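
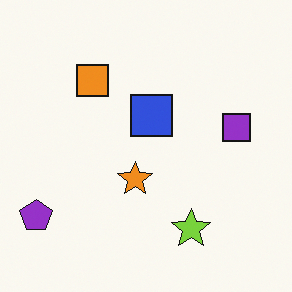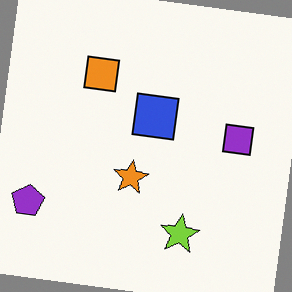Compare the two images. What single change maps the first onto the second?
This is the original image rotated clockwise by a small amount.

Every shape is tilted by the same angle and the image corners show triangular fill wedges — a whole-image rotation by a non-right angle.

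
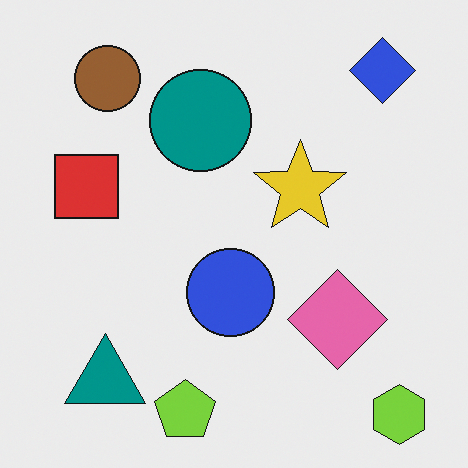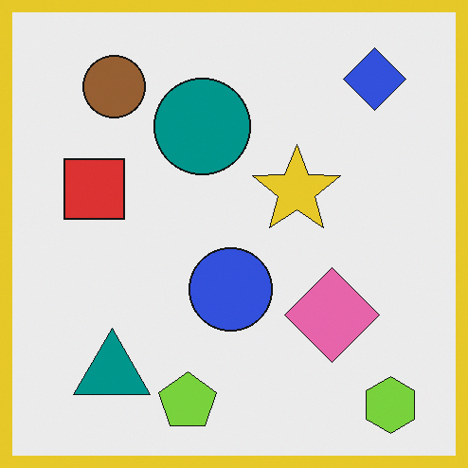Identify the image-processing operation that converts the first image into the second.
The image was framed with a yellow border.

A solid yellow frame runs around the edge of the second image, with the content slightly shrunk inside it.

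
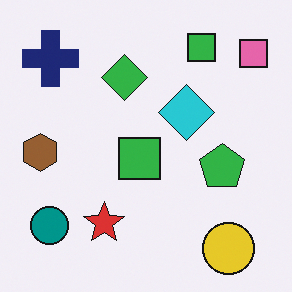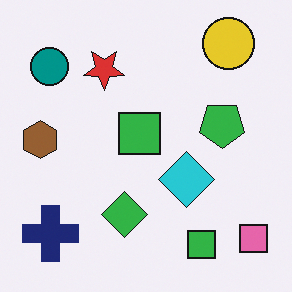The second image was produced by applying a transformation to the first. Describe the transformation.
This is the original image flipped vertically (top ↔ bottom).

The yellow circle is in the bottom-right of the first image and the top-right of the second — shapes on opposite sides of the horizontal midline have swapped in a mirror flip.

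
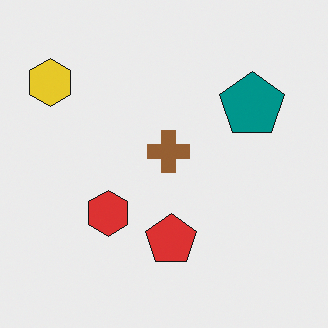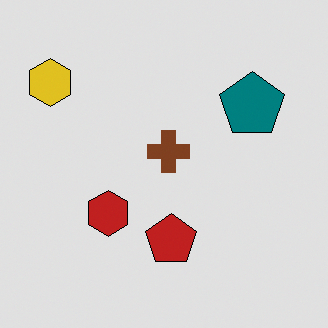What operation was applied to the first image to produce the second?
Posterized to a reduced palette.

Each flat color has snapped to a coarser quantized level — most visibly, the near-white background has dropped to a flat grey.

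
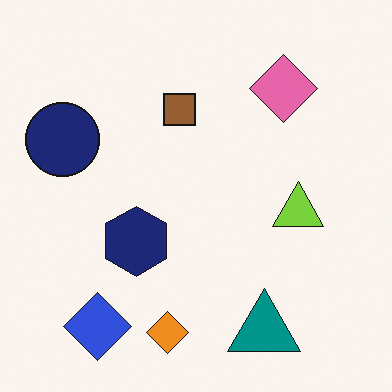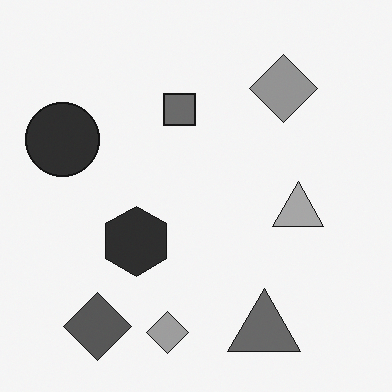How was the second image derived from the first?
This is the original image converted to grayscale.

All color is removed — every shape is now a shade of grey.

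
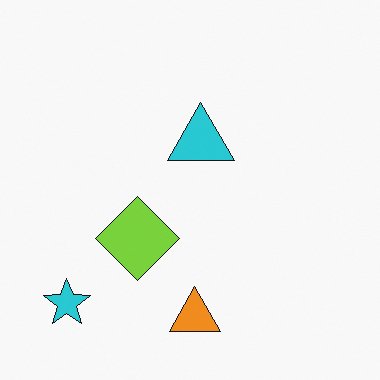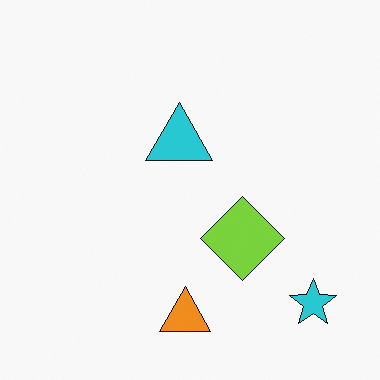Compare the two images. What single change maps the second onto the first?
The first image is the second flipped horizontally (left ↔ right).

The cyan star is in the bottom-right of the second image and the bottom-left of the first — shapes on opposite sides of the vertical midline have swapped in a mirror flip.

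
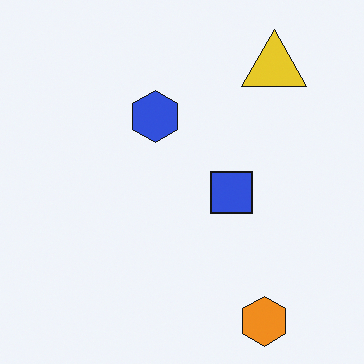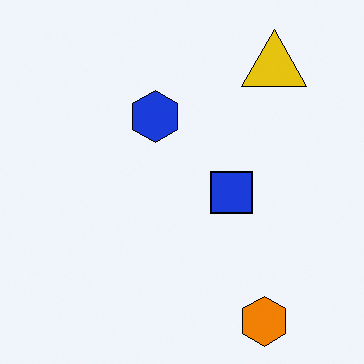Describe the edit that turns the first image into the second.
Given slightly increased contrast.

Tones are pushed away from mid-grey across the whole image — a global contrast change.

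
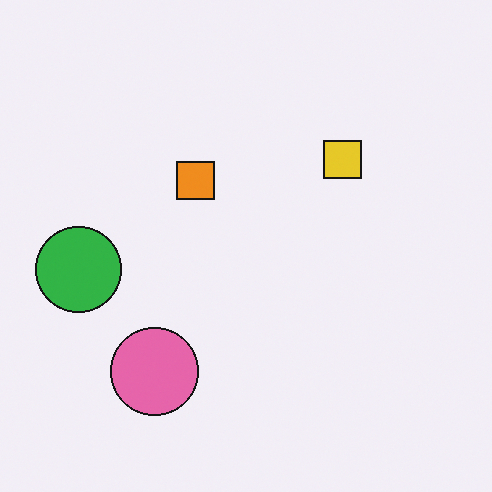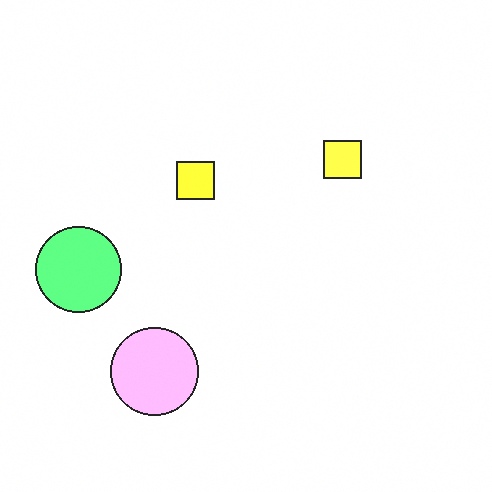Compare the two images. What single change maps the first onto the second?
The image was brightened a lot.

Every pixel — background and shapes alike — is uniformly brightened.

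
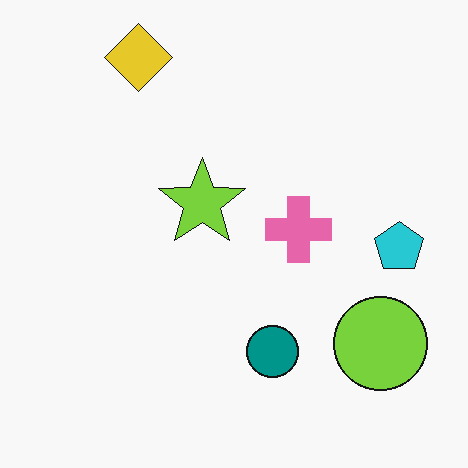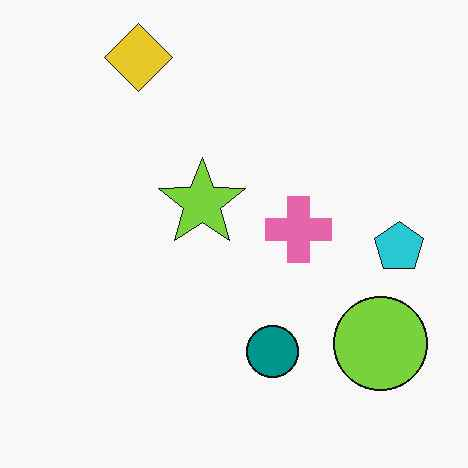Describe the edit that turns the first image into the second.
The transformation is: given moderate JPEG compression.

Blocky 8×8 compression artifacts appear around shape edges and the flat background shows ringing — characteristic JPEG degradation.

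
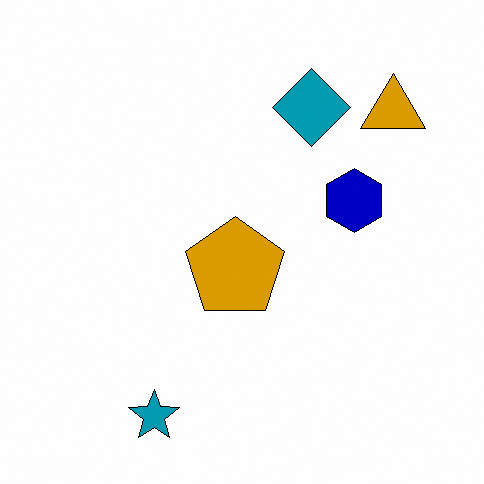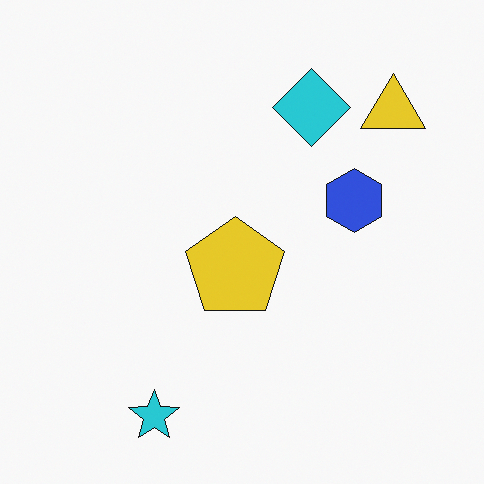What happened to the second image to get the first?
It was given much higher contrast.

Tones are pushed away from mid-grey across the whole image — a global contrast change.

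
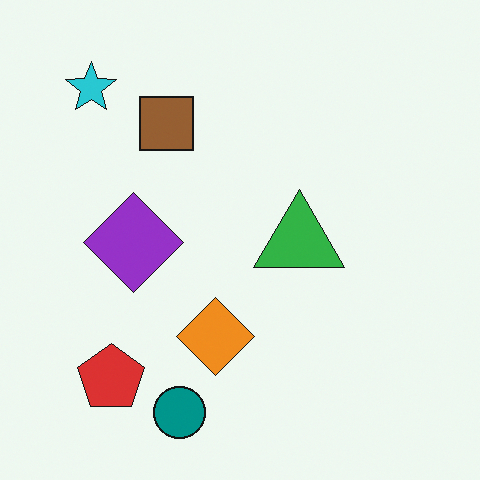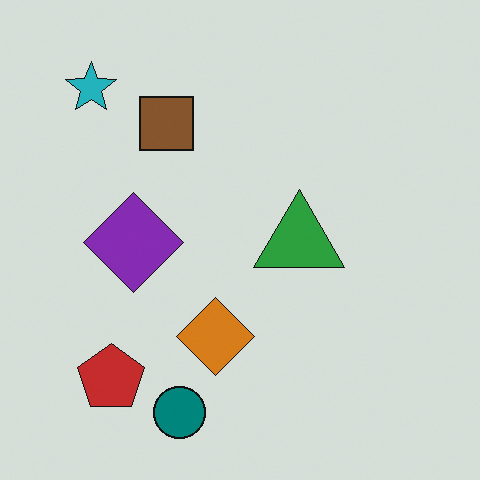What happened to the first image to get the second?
The image was darkened a little.

Every pixel — background and shapes alike — is uniformly darkened.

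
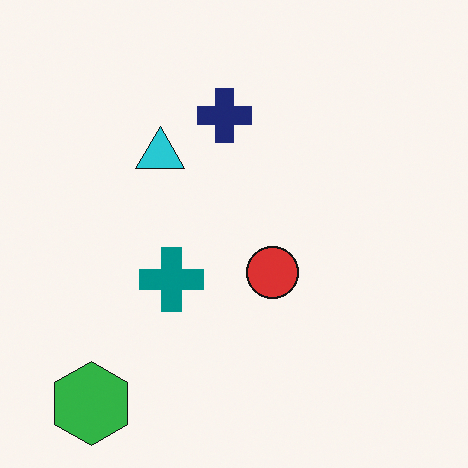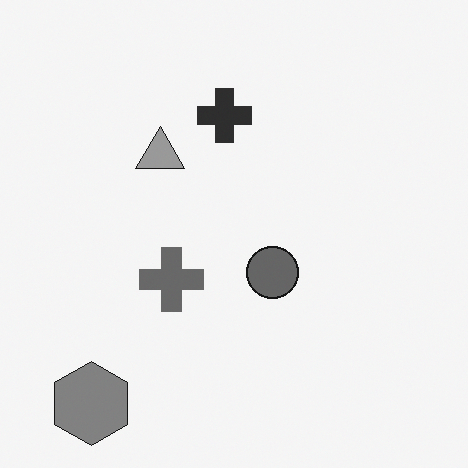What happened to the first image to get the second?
This is the original image converted to grayscale.

All color is removed — every shape is now a shade of grey.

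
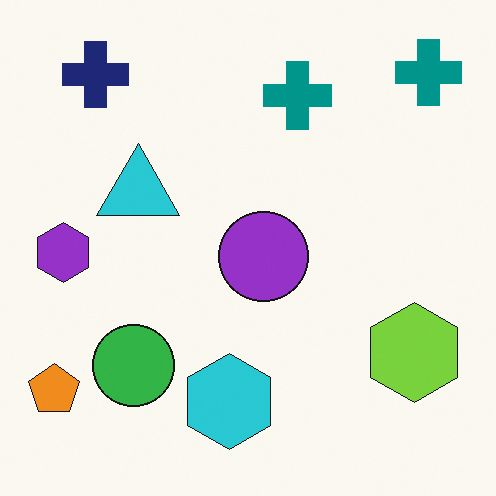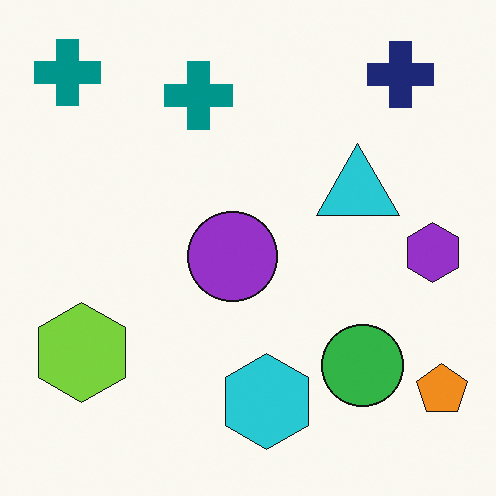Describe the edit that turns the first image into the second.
This is the original image flipped horizontally (left ↔ right).

The orange pentagon is in the bottom-left of the first image and the bottom-right of the second — shapes on opposite sides of the vertical midline have swapped in a mirror flip.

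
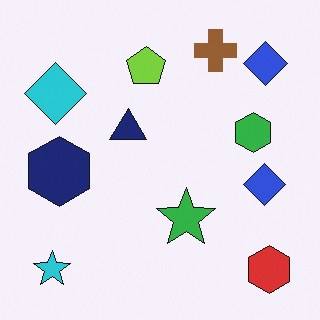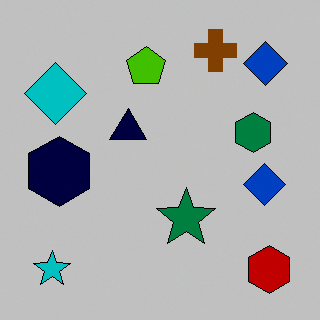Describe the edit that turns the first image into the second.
Heavily posterized to just a handful of flat colors.

Each flat color has snapped to a coarser quantized level — most visibly, the near-white background has dropped to a flat grey.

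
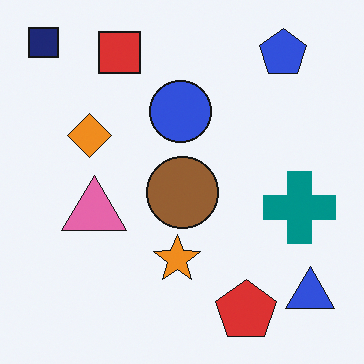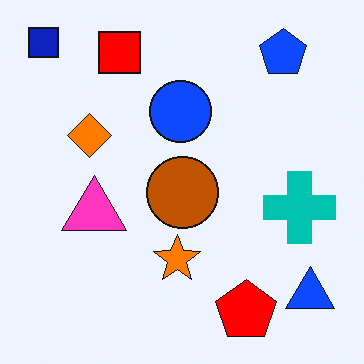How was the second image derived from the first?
Made much more vivid (saturation change).

All colors are more vivid — a global saturation change.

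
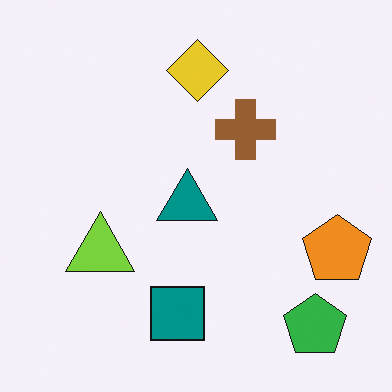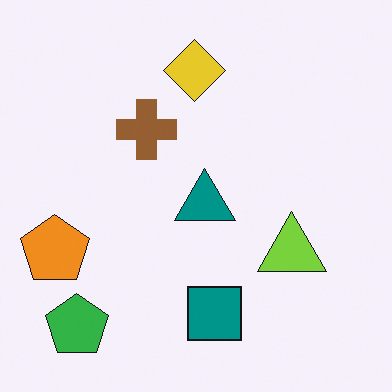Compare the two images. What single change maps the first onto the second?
The second image is the first flipped horizontally (left ↔ right).

The orange pentagon is in the right of the first image and the left of the second — shapes on opposite sides of the vertical midline have swapped in a mirror flip.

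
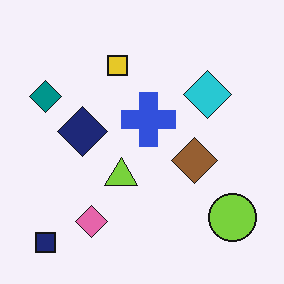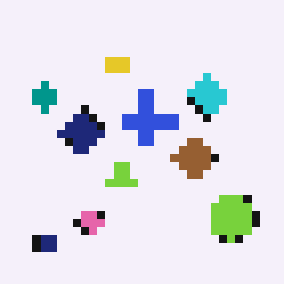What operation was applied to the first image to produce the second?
The second image is the first pixelated into visible square blocks.

Shapes are reduced to large square blocks; fine edges and outlines are lost — a downscale-then-upscale (mosaic) effect.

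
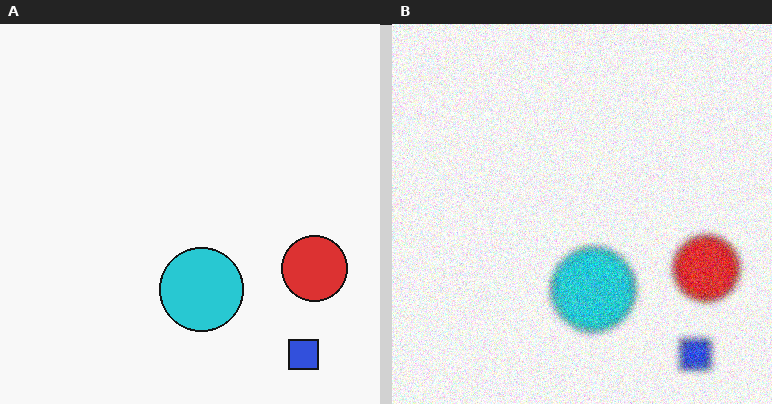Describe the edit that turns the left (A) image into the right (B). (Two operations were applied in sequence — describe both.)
The transformation is: moderately blurred, then degraded with visible gaussian noise.

Shape edges and outlines are uniformly softened across the whole image. Random speckle covers the whole image, including the flat background.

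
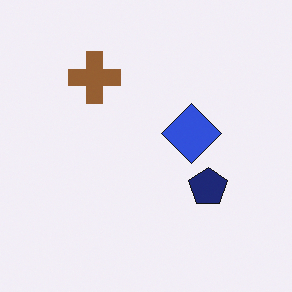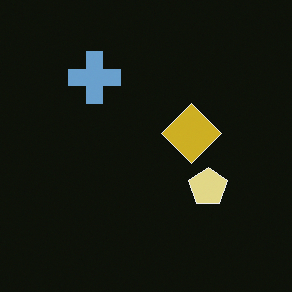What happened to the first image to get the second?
The image was color-inverted (negative).

The light background has become dark and every shape's color is its complement — a photographic negative.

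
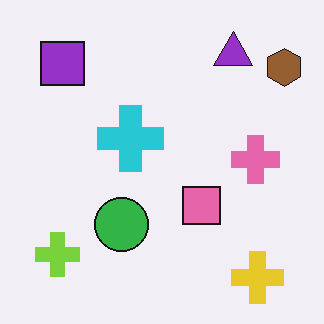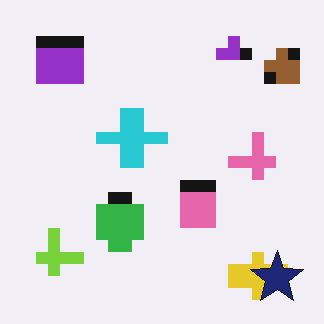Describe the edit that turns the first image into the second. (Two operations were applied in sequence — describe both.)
Coarsely pixelated, then overlaid with an additional navy star.

Shapes are reduced to large square blocks; fine edges and outlines are lost — a downscale-then-upscale (mosaic) effect. A navy star appears in the second image that is absent from the first.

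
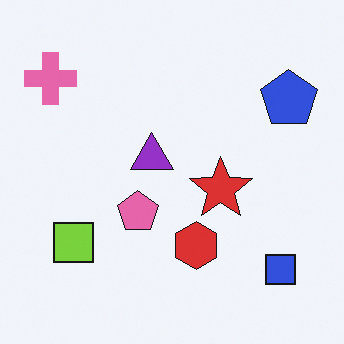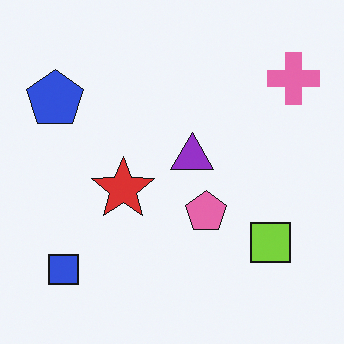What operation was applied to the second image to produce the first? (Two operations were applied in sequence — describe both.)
It was flipped horizontally (left ↔ right), then overlaid with an additional red hexagon.

The pink cross is in the top-right of the second image and the top-left of the first — shapes on opposite sides of the vertical midline have swapped in a mirror flip. A red hexagon appears in the first image that is absent from the second.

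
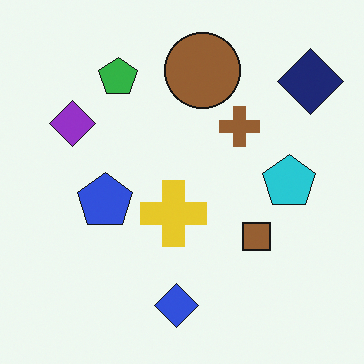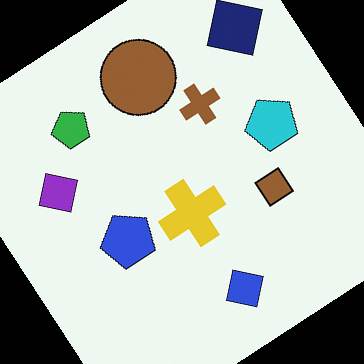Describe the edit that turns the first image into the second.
The image was rotated counter-clockwise by a large amount — several tens of degrees.

Every shape is tilted by the same angle and the image corners show triangular fill wedges — a whole-image rotation by a non-right angle.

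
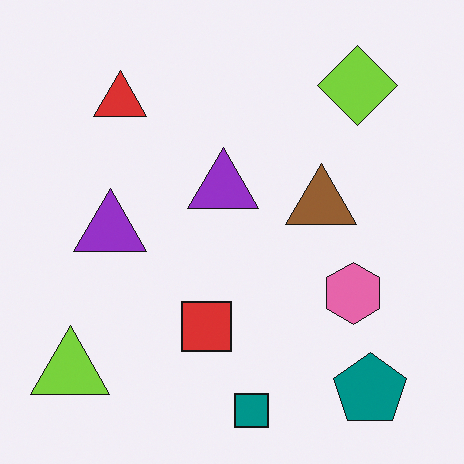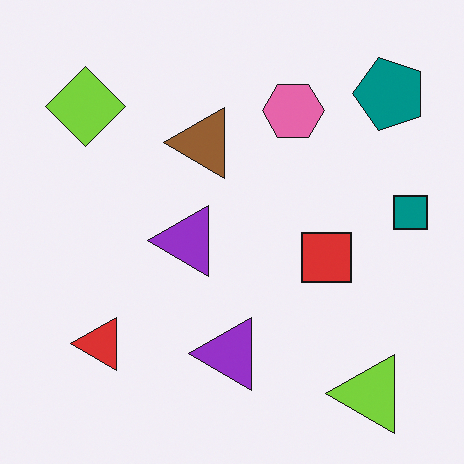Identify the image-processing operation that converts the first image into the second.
Rotated 90° counter-clockwise.

The lime triangle sits in the bottom-left of the first image and the bottom-right of the second — consistent with a whole-image 90° counter-clockwise rotation.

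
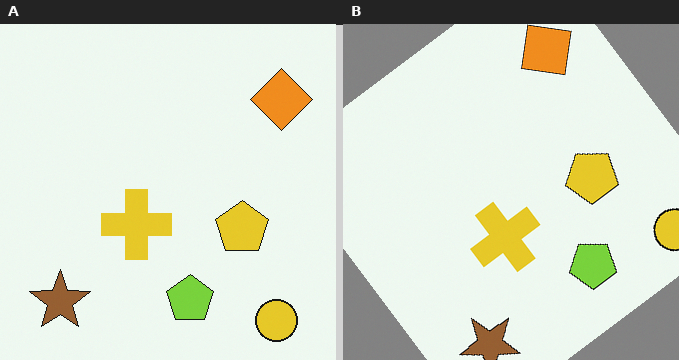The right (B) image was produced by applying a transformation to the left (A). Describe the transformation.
It was rotated counter-clockwise by a large amount — several tens of degrees.

Every shape is tilted by the same angle and the image corners show triangular fill wedges — a whole-image rotation by a non-right angle.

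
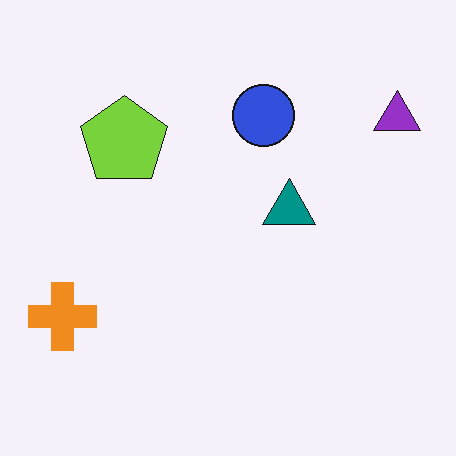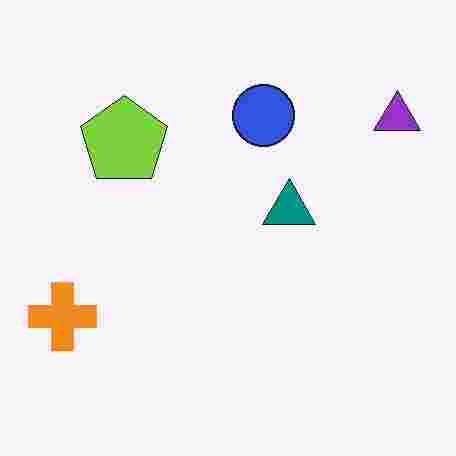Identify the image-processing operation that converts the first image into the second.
Heavily JPEG-compressed with obvious blocking artifacts.

Blocky 8×8 compression artifacts appear around shape edges and the flat background shows ringing — characteristic JPEG degradation.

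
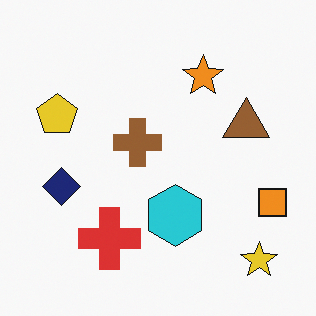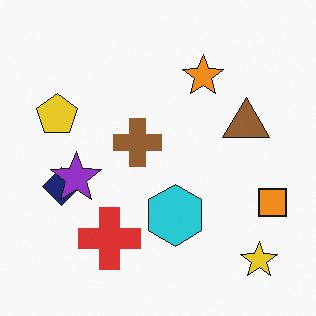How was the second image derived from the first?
The second image is the first overlaid with an additional purple star.

A purple star appears in the second image that is absent from the first.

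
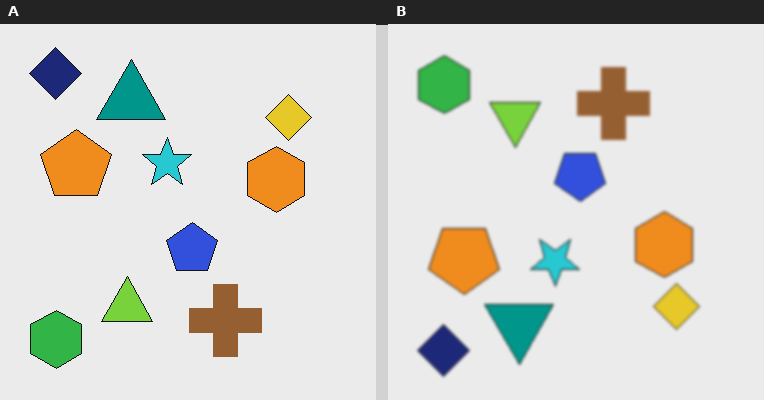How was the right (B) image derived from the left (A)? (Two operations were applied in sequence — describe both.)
The right (B) image is the left (A) flipped vertically (top ↔ bottom), then lightly blurred.

The navy diamond is in the top-left of the left (A) image and the bottom-left of the right (B) — shapes on opposite sides of the horizontal midline have swapped in a mirror flip. Shape edges and outlines are uniformly softened across the whole image.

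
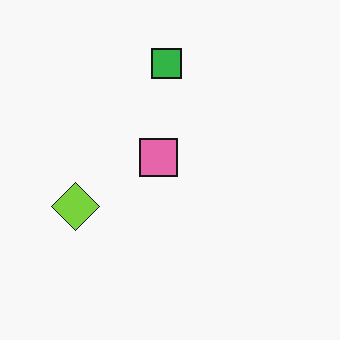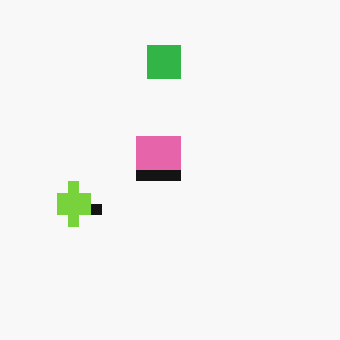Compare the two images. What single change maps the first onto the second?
This is the original image coarsely pixelated.

Shapes are reduced to large square blocks; fine edges and outlines are lost — a downscale-then-upscale (mosaic) effect.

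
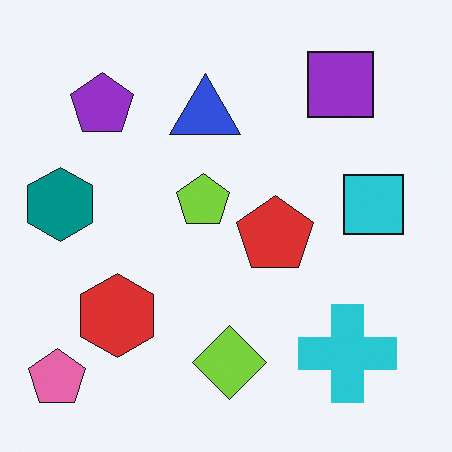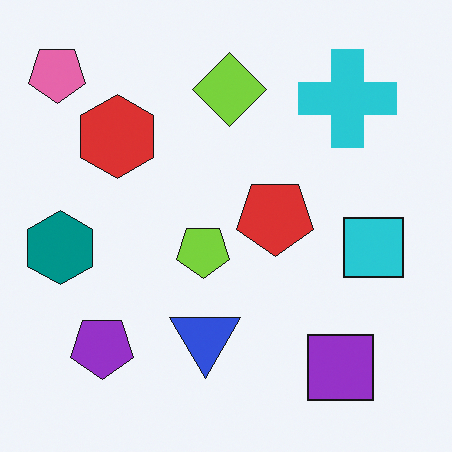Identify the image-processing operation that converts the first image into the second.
The second image is the first flipped vertically (top ↔ bottom).

The pink pentagon is in the bottom-left of the first image and the top-left of the second — shapes on opposite sides of the horizontal midline have swapped in a mirror flip.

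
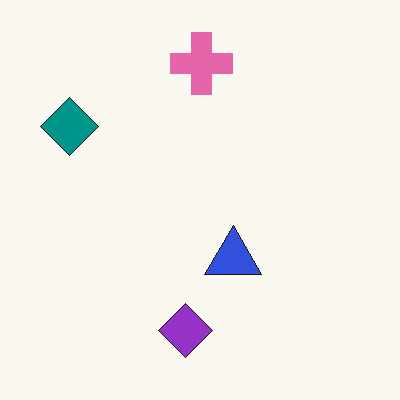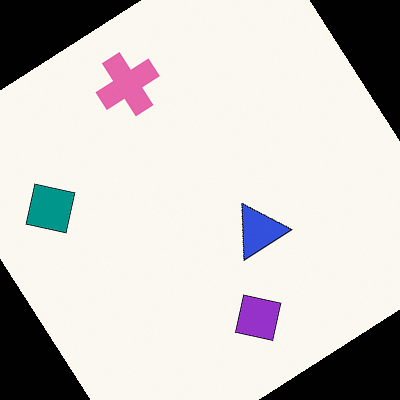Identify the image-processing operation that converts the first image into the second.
The second image is the first rotated counter-clockwise by a large amount — several tens of degrees.

Every shape is tilted by the same angle and the image corners show triangular fill wedges — a whole-image rotation by a non-right angle.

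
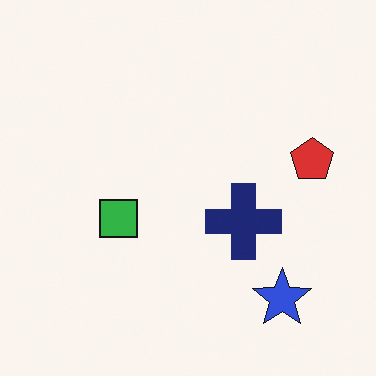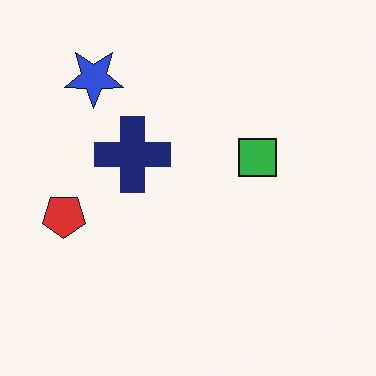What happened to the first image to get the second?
The image was rotated 180°.

The blue star sits in the bottom-right of the first image and the top-left of the second — consistent with a whole-image 180° rotation.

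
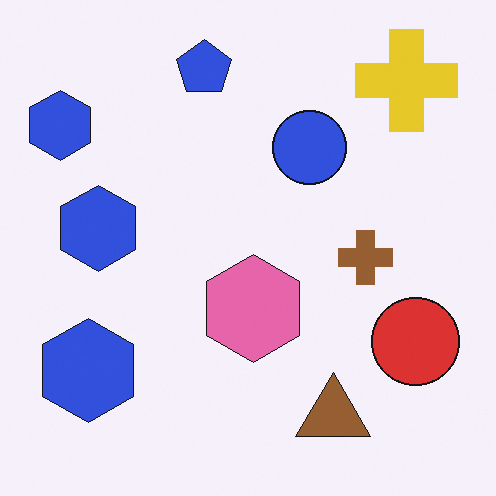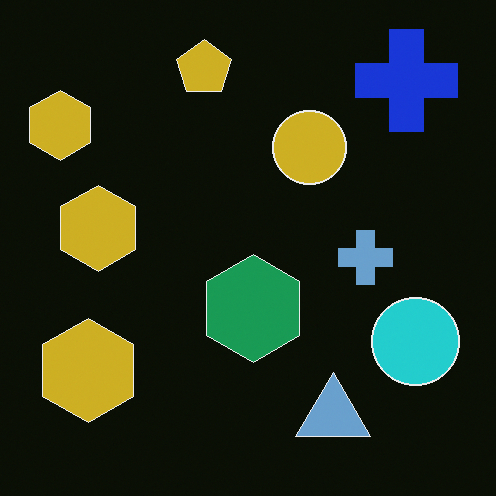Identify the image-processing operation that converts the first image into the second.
Color-inverted (negative).

The light background has become dark and every shape's color is its complement — a photographic negative.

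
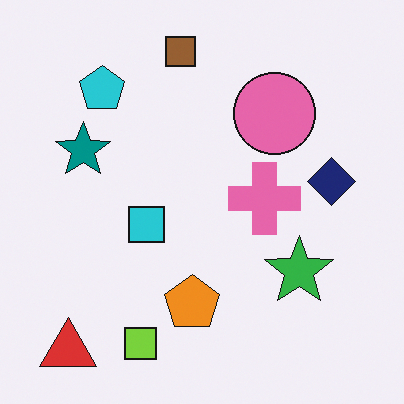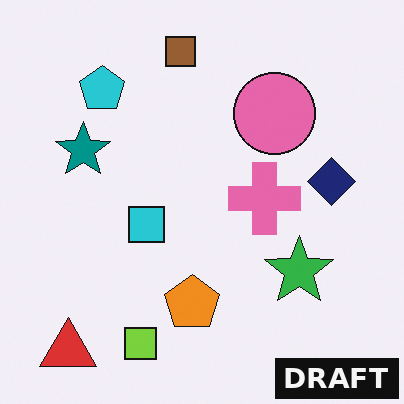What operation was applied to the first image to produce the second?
Watermarked with the text "DRAFT" in the lower-right corner.

A dark label reading "DRAFT" appears in the lower-right corner.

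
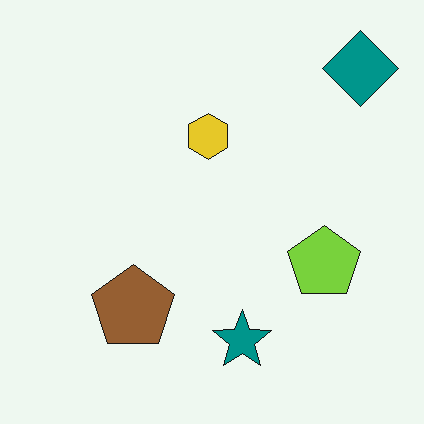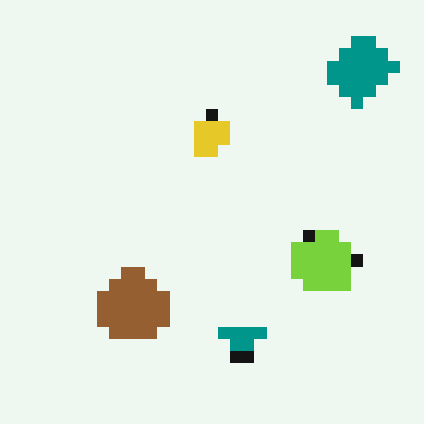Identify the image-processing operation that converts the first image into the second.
It was coarsely pixelated.

Shapes are reduced to large square blocks; fine edges and outlines are lost — a downscale-then-upscale (mosaic) effect.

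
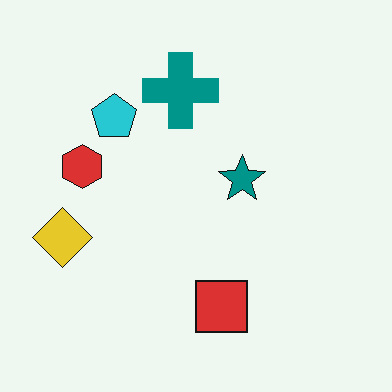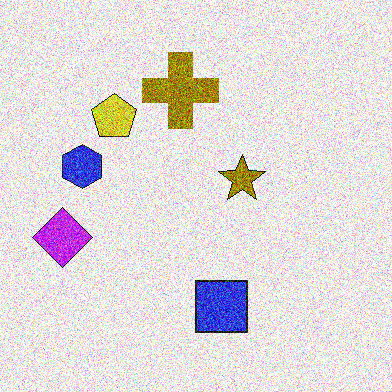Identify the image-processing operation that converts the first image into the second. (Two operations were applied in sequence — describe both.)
The transformation is: degraded with a thick layer of grain, then hue-shifted through roughly half the color wheel.

Random speckle covers the whole image, including the flat background. Every shape's color has rotated by the same amount around the hue wheel — a uniform hue shift.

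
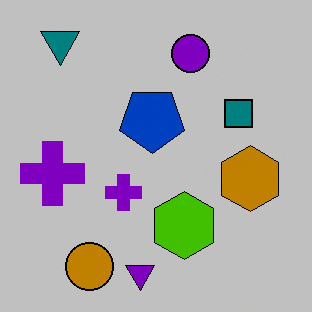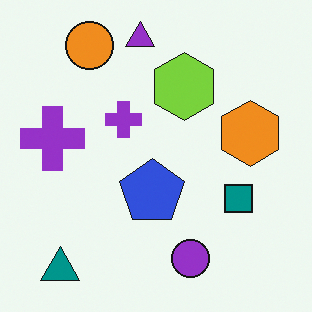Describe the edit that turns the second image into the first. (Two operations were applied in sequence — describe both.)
The transformation is: flipped vertically (top ↔ bottom), then heavily posterized to just a handful of flat colors.

The purple triangle is in the top of the second image and the bottom of the first — shapes on opposite sides of the horizontal midline have swapped in a mirror flip. Each flat color has snapped to a coarser quantized level — most visibly, the near-white background has dropped to a flat grey.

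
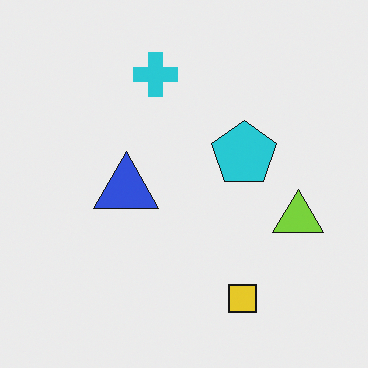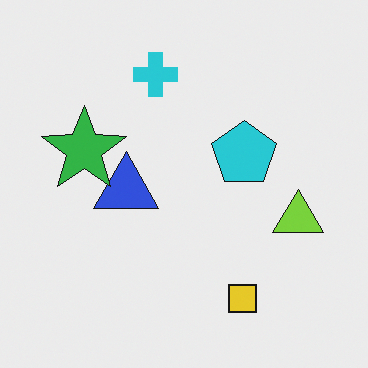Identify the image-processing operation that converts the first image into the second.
The transformation is: overlaid with an additional green star.

A green star appears in the second image that is absent from the first.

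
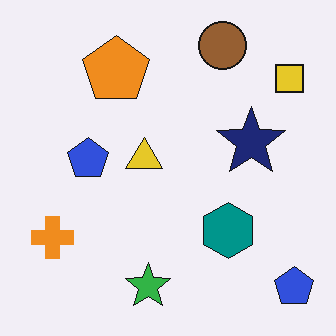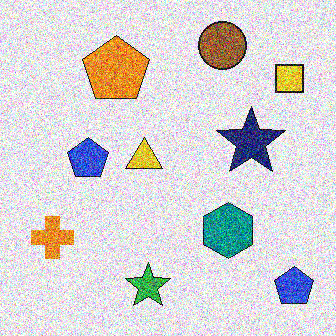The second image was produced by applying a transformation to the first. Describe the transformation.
The transformation is: degraded with a thick layer of grain.

Random speckle covers the whole image, including the flat background.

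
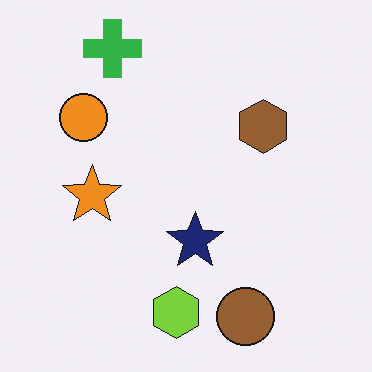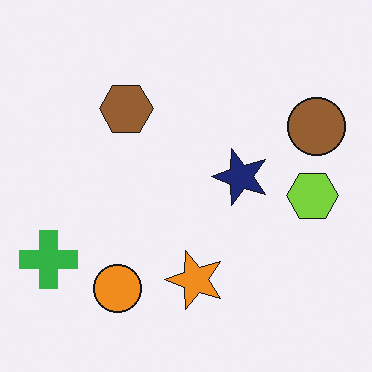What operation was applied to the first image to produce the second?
The second image is the first rotated 90° counter-clockwise.

The green cross sits in the top-left of the first image and the bottom-left of the second — consistent with a whole-image 90° counter-clockwise rotation.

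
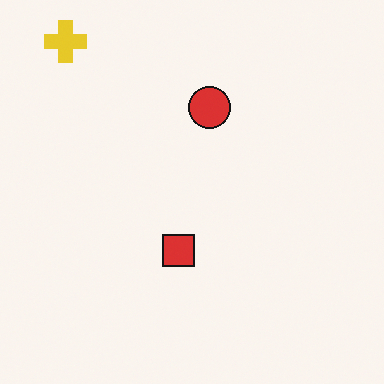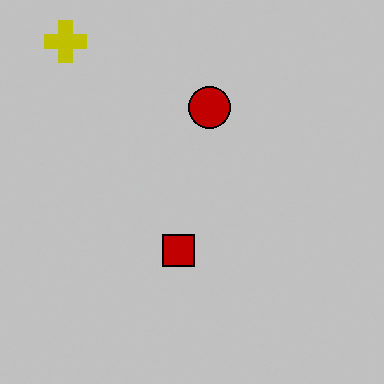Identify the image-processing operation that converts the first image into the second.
The transformation is: aggressively posterized.

Each flat color has snapped to a coarser quantized level — most visibly, the near-white background has dropped to a flat grey.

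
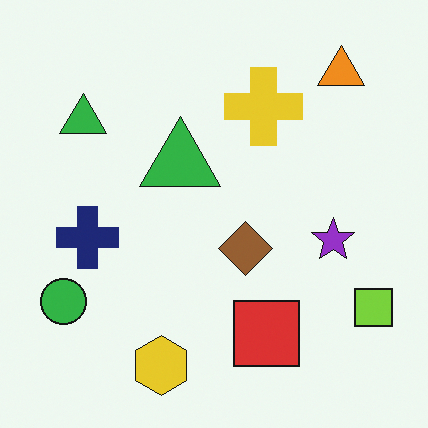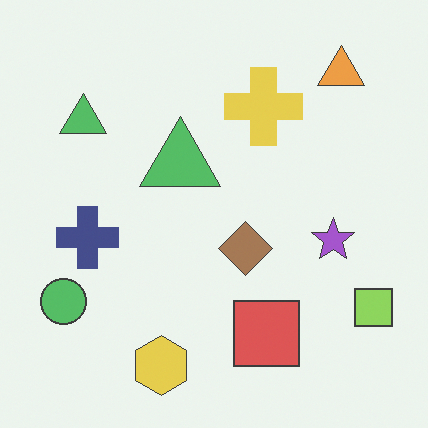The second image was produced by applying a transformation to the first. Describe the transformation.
It was given slightly reduced contrast.

Tones are pushed toward mid-grey across the whole image — a global contrast change.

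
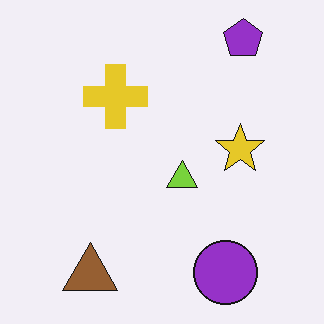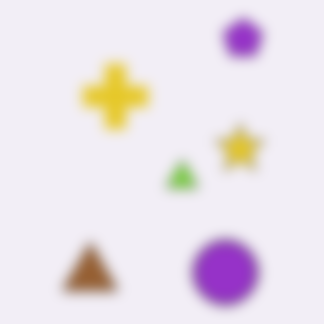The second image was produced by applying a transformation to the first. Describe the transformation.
The transformation is: strongly gaussian-blurred.

Shape edges and outlines are uniformly softened across the whole image.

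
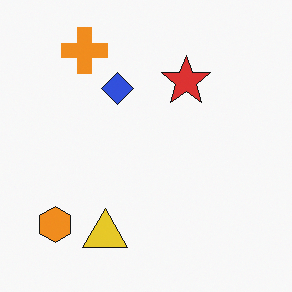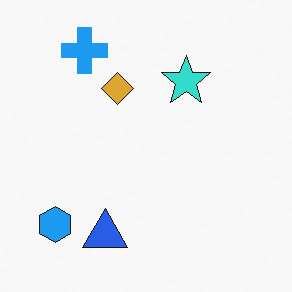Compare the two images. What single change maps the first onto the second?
Hue-shifted by a large amount.

Every shape's color has rotated by the same amount around the hue wheel — a uniform hue shift.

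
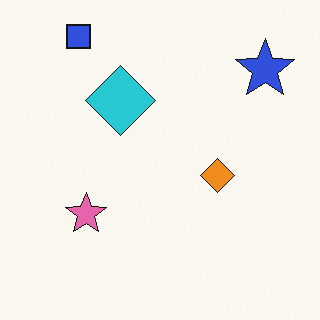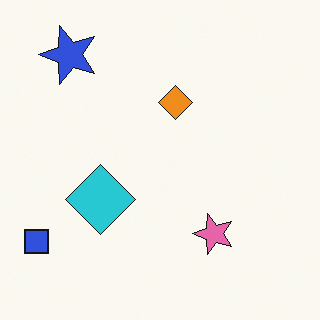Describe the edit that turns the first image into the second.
The image was rotated 90° counter-clockwise.

The blue square sits in the top-left of the first image and the bottom-left of the second — consistent with a whole-image 90° counter-clockwise rotation.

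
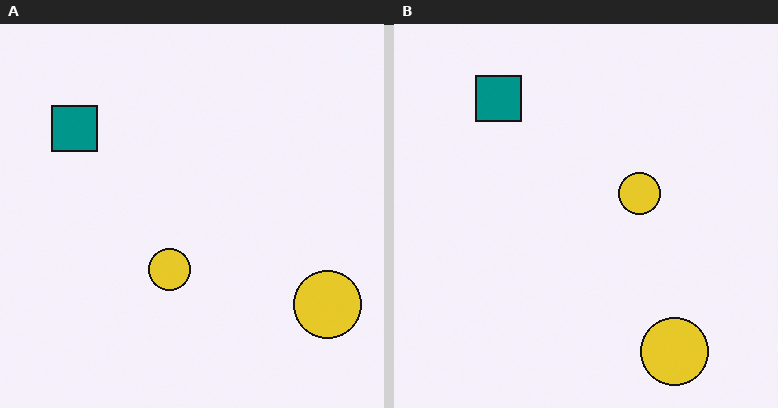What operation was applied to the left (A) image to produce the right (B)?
The image was transposed (reflected across the top-left ↔ bottom-right diagonal).

Shapes have swapped their row and column positions — what was in the top-right is now in the bottom-left — a diagonal reflection.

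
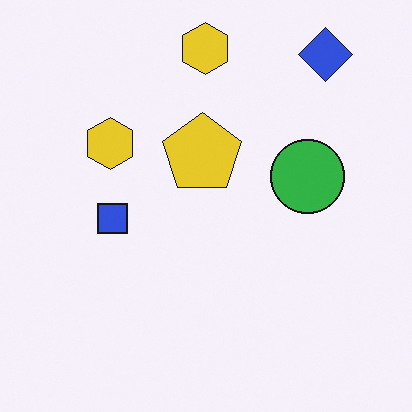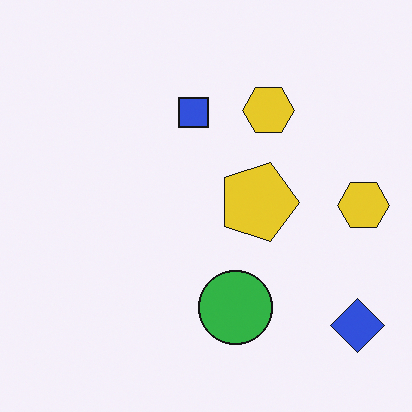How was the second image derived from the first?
The second image is the first rotated 90° clockwise.

The blue diamond sits in the top-right of the first image and the bottom-right of the second — consistent with a whole-image 90° clockwise rotation.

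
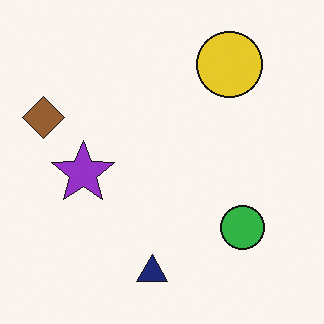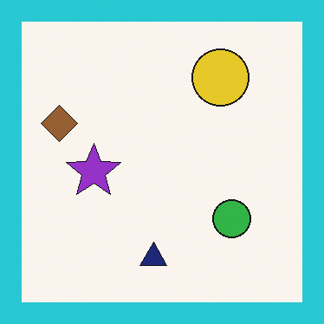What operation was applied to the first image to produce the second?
It was framed with a cyan border.

A solid cyan frame runs around the edge of the second image, with the content slightly shrunk inside it.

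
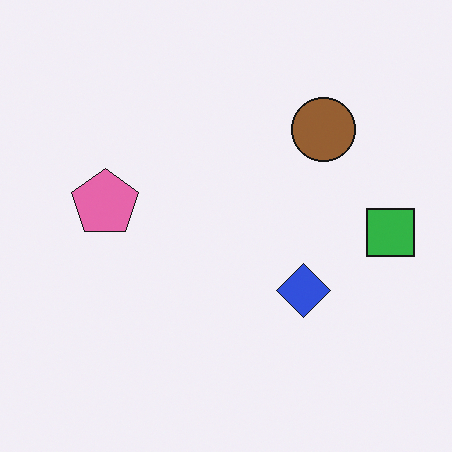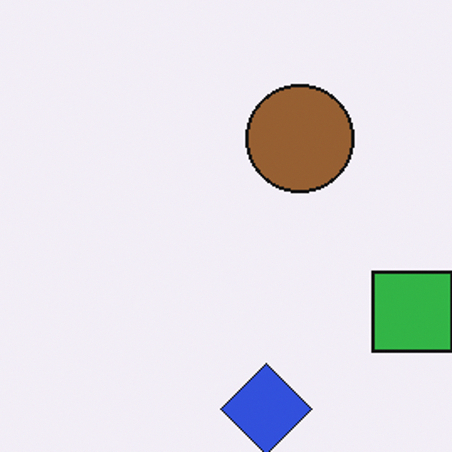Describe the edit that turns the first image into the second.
The transformation is: cropped tightly and scaled back up.

The visible shapes are larger and the field of view is narrower; shapes near the original edges may be partly or wholly outside the frame — a crop-and-rescale.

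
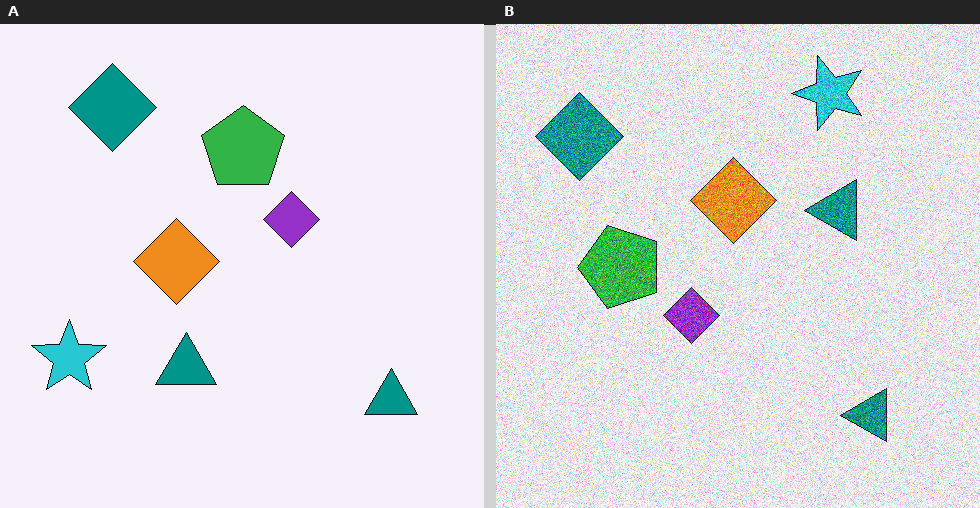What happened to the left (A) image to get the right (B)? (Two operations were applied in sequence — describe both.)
The right (B) image is the left (A) transposed (reflected across the top-left ↔ bottom-right diagonal), then degraded with a thick layer of grain.

Shapes have swapped their row and column positions — what was in the top-right is now in the bottom-left — a diagonal reflection. Random speckle covers the whole image, including the flat background.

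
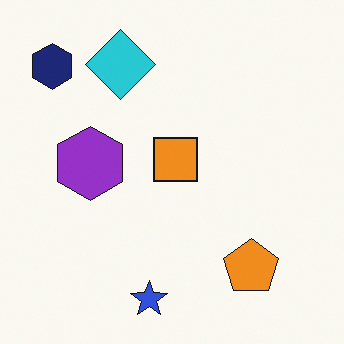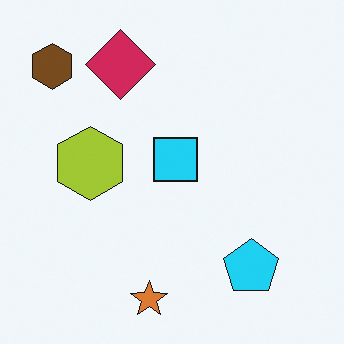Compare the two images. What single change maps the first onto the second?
The second image is the first hue-shifted through roughly half the color wheel.

Every shape's color has rotated by the same amount around the hue wheel — a uniform hue shift.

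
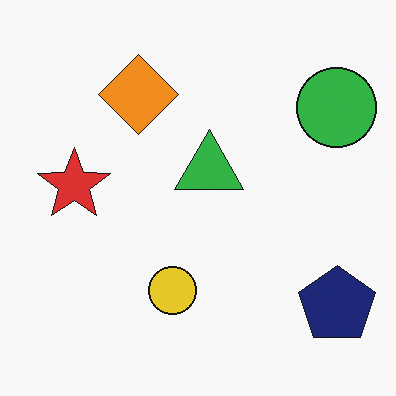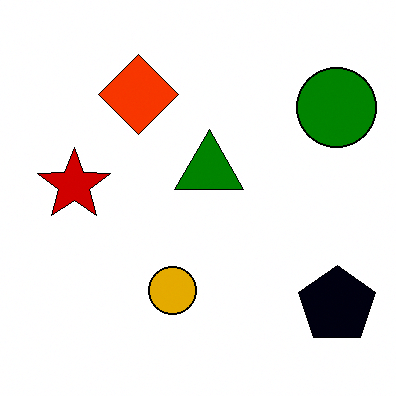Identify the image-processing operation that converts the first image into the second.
It was given much higher contrast.

Tones are pushed away from mid-grey across the whole image — a global contrast change.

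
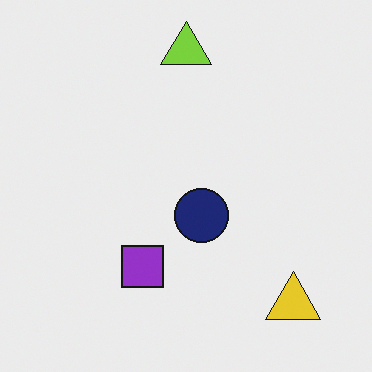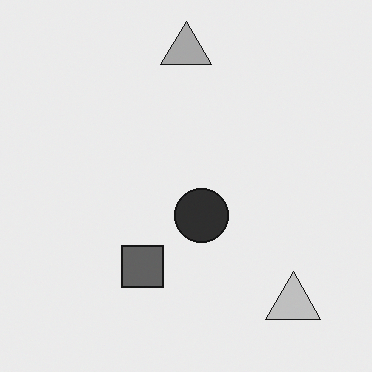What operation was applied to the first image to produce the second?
This is the original image converted to grayscale.

All color is removed — every shape is now a shade of grey.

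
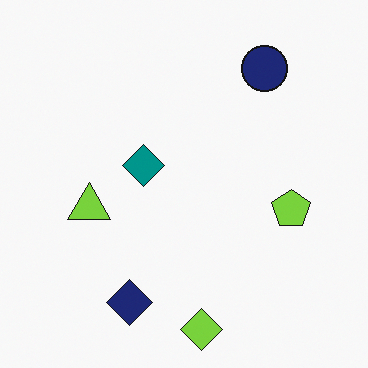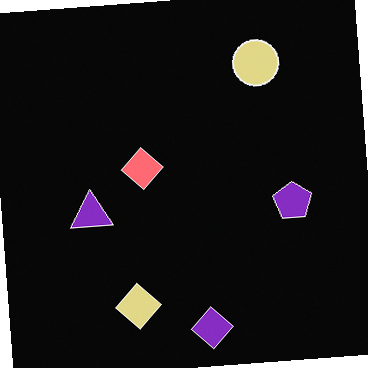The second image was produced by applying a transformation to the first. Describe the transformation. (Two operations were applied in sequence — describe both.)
Rotated counter-clockwise by a small amount, then color-inverted (negative).

Every shape is tilted by the same angle and the image corners show triangular fill wedges — a whole-image rotation by a non-right angle. The light background has become dark and every shape's color is its complement — a photographic negative.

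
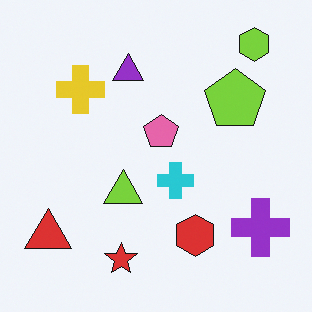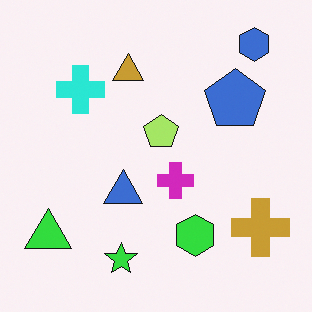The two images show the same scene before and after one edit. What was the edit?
The image was hue-shifted by a moderate amount.

Every shape's color has rotated by the same amount around the hue wheel — a uniform hue shift.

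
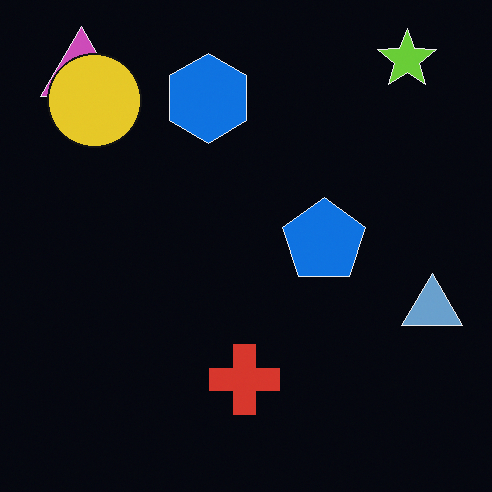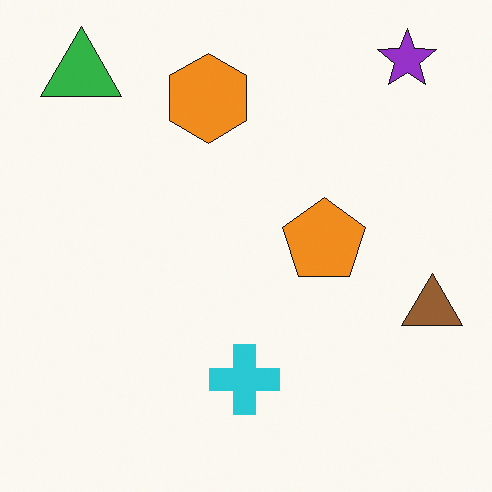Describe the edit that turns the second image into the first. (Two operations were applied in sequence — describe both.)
Color-inverted (negative), then overlaid with an additional yellow circle.

The light background has become dark and every shape's color is its complement — a photographic negative. A yellow circle appears in the first image that is absent from the second.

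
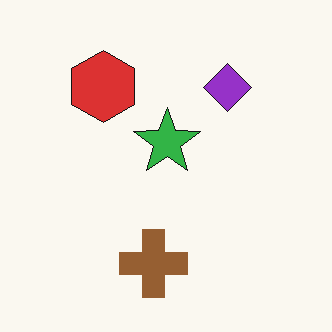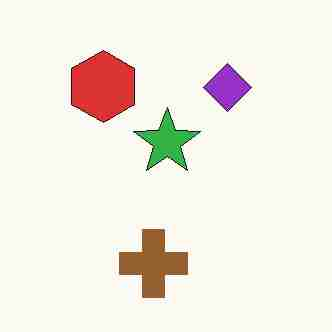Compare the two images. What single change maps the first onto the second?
The transformation is: degraded with heavy JPEG compression.

Blocky 8×8 compression artifacts appear around shape edges and the flat background shows ringing — characteristic JPEG degradation.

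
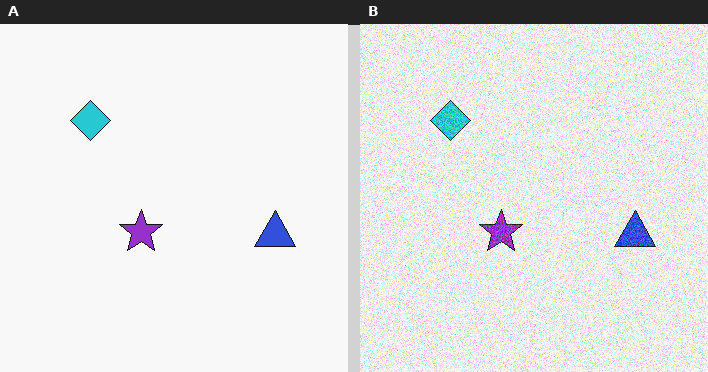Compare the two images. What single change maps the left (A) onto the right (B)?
The transformation is: degraded with a thick layer of grain.

Random speckle covers the whole image, including the flat background.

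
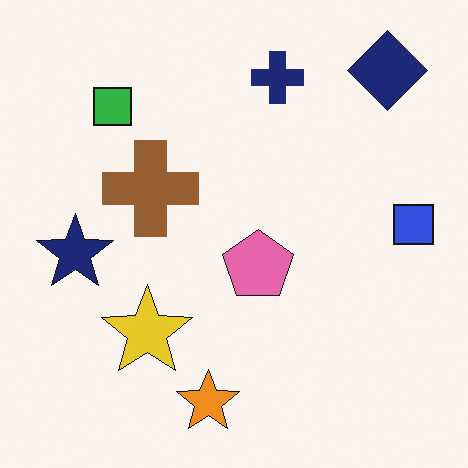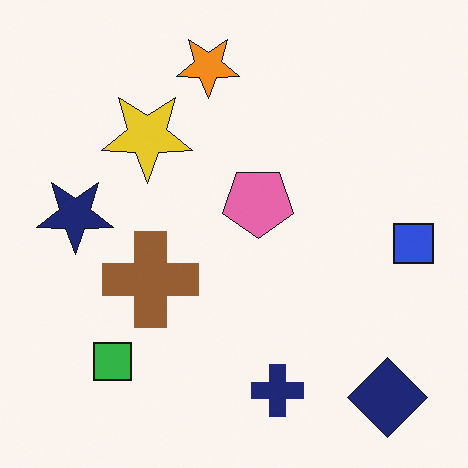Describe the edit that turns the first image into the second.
The transformation is: flipped vertically (top ↔ bottom).

The orange star is in the bottom of the first image and the top of the second — shapes on opposite sides of the horizontal midline have swapped in a mirror flip.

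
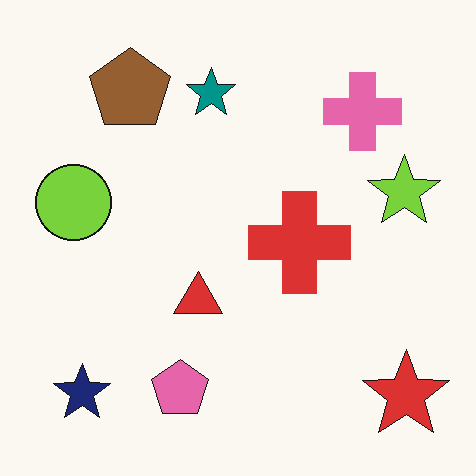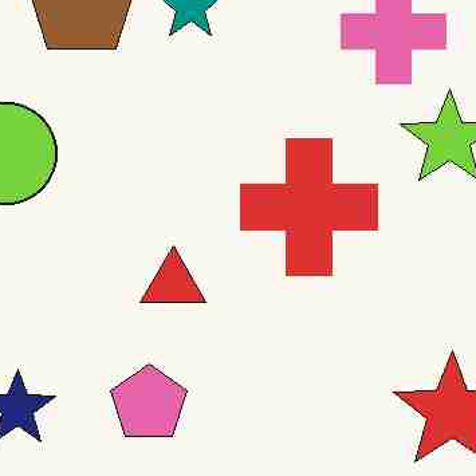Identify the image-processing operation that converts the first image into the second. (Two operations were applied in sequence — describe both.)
Degraded with heavy JPEG compression, then cropped to a modestly smaller region and rescaled.

Blocky 8×8 compression artifacts appear around shape edges and the flat background shows ringing — characteristic JPEG degradation. The visible shapes are larger and the field of view is narrower; shapes near the original edges may be partly or wholly outside the frame — a crop-and-rescale.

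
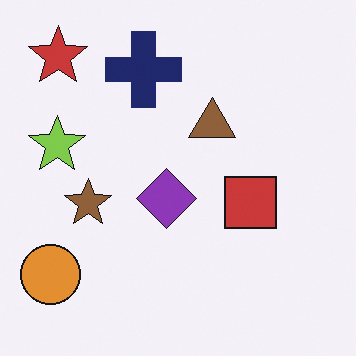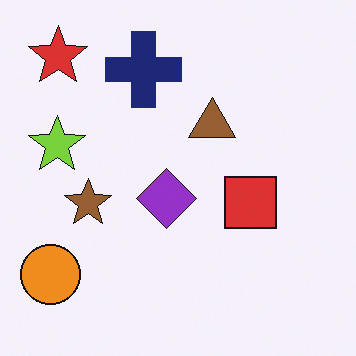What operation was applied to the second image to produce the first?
Slightly desaturated.

All colors are more muted and greyish — a global saturation change.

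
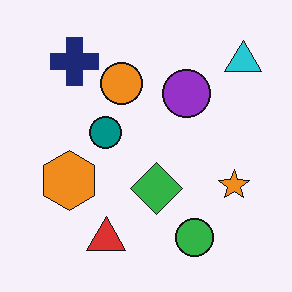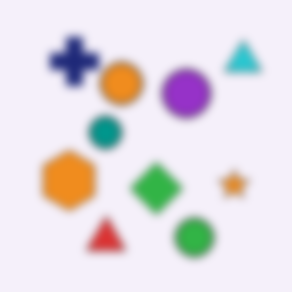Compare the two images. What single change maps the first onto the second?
The transformation is: noticeably gaussian-blurred.

Shape edges and outlines are uniformly softened across the whole image.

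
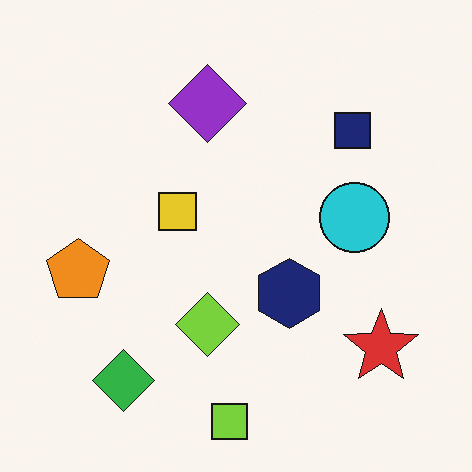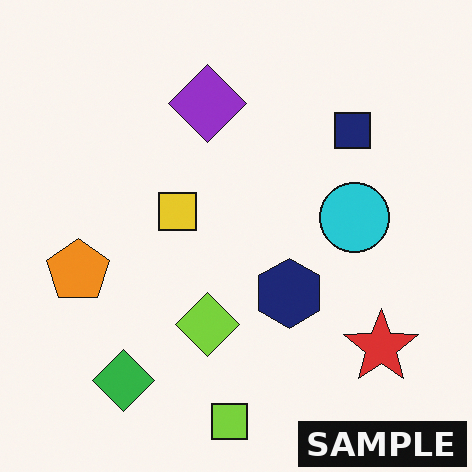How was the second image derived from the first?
The image was watermarked with the text "SAMPLE" in the lower-right corner.

A dark label reading "SAMPLE" appears in the lower-right corner.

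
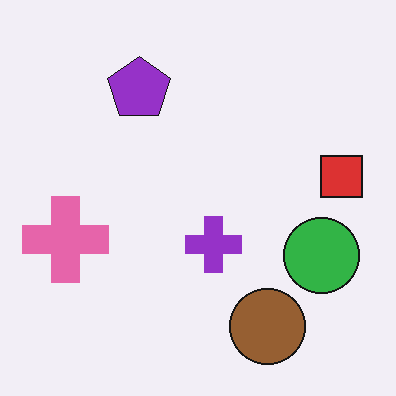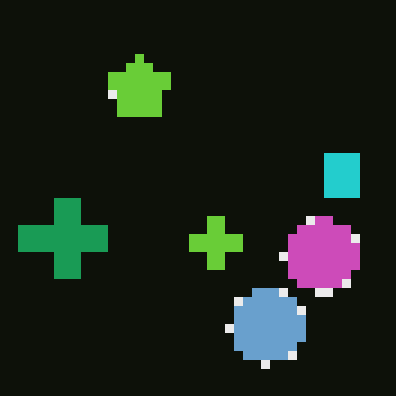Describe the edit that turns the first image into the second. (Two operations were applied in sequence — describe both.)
Color-inverted (negative), then heavily pixelated into large blocks.

The light background has become dark and every shape's color is its complement — a photographic negative. Shapes are reduced to large square blocks; fine edges and outlines are lost — a downscale-then-upscale (mosaic) effect.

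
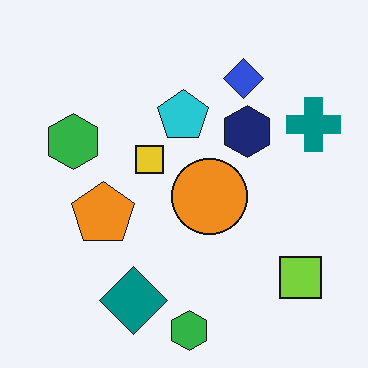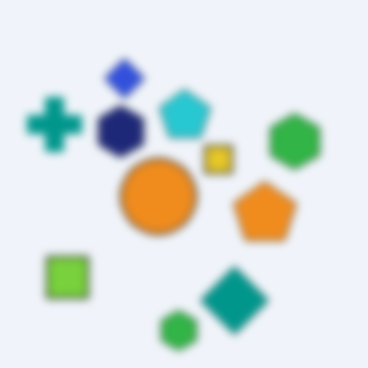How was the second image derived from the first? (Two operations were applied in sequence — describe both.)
The image was moderately blurred, then flipped horizontally (left ↔ right).

Shape edges and outlines are uniformly softened across the whole image. The teal cross is in the right of the first image and the left of the second — shapes on opposite sides of the vertical midline have swapped in a mirror flip.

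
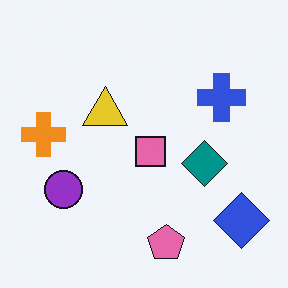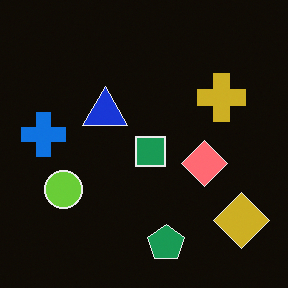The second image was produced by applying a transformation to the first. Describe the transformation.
This is the original image color-inverted (negative).

The light background has become dark and every shape's color is its complement — a photographic negative.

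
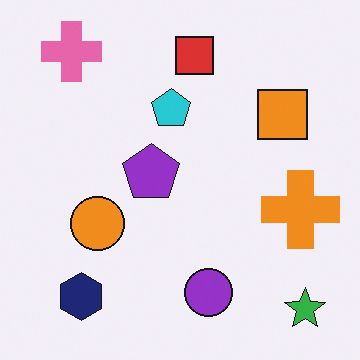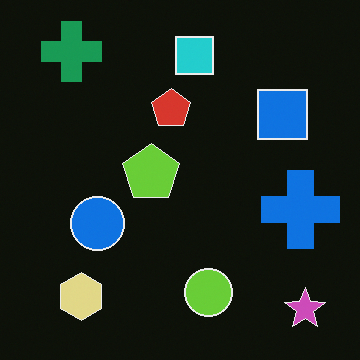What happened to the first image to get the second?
Color-inverted (negative).

The light background has become dark and every shape's color is its complement — a photographic negative.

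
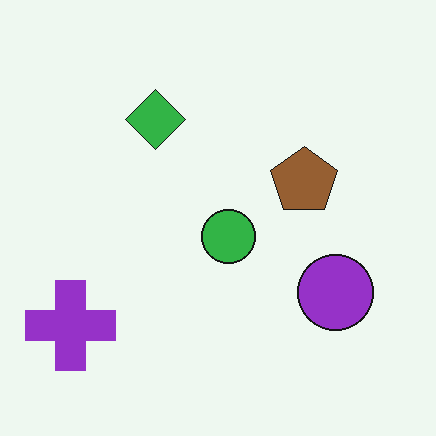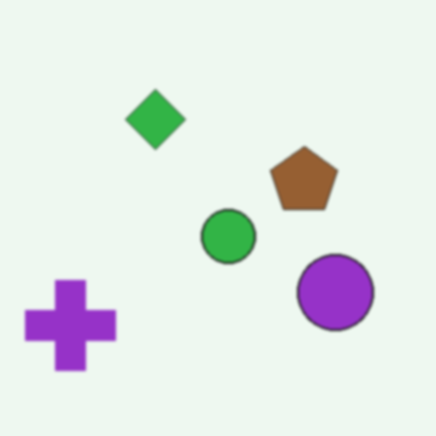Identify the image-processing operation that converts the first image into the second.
It was given a subtle gaussian blur.

Shape edges and outlines are uniformly softened across the whole image.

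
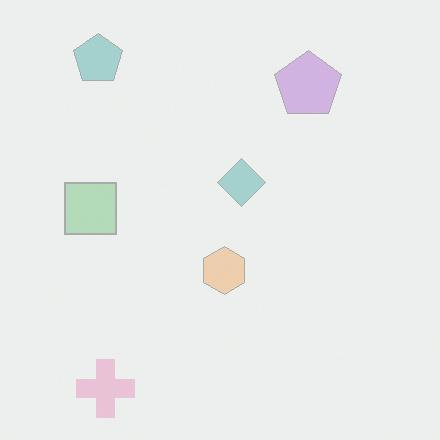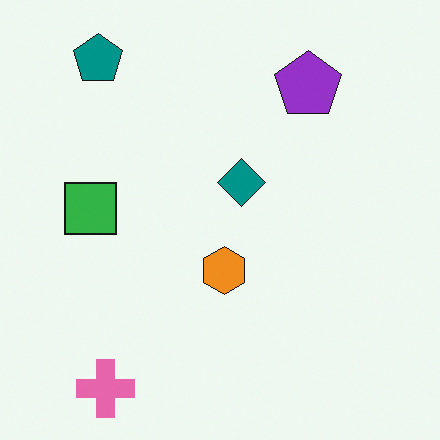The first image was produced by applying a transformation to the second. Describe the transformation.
The transformation is: washed out (contrast reduced).

Tones are pushed toward mid-grey across the whole image — a global contrast change.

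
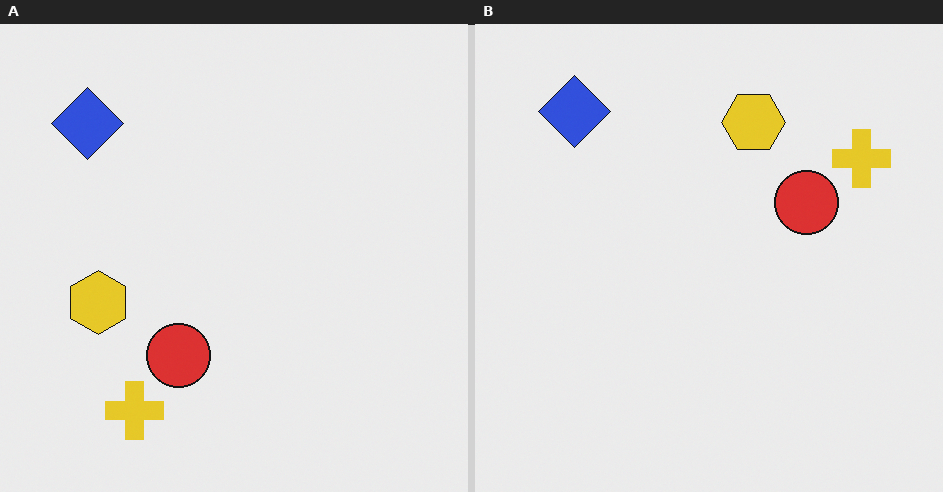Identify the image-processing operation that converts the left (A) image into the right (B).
The right (B) image is the left (A) transposed (reflected across the top-left ↔ bottom-right diagonal).

Shapes have swapped their row and column positions — what was in the top-right is now in the bottom-left — a diagonal reflection.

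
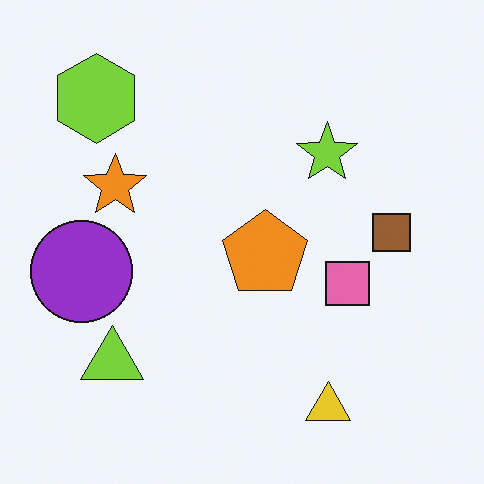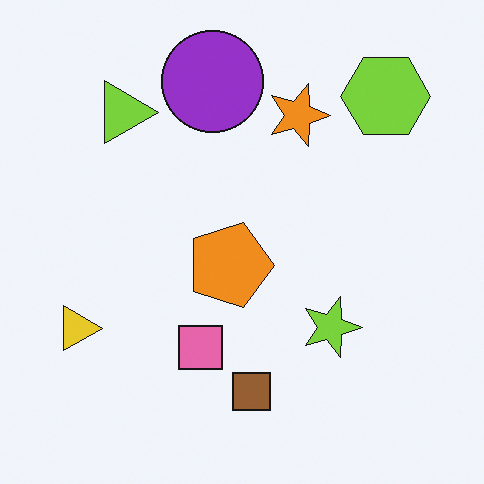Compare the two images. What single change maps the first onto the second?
It was rotated 90° clockwise.

The lime hexagon sits in the top-left of the first image and the top-right of the second — consistent with a whole-image 90° clockwise rotation.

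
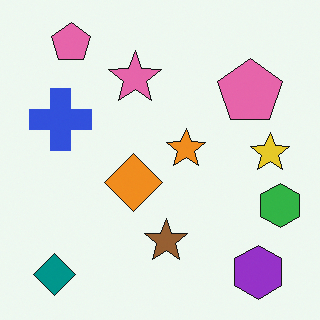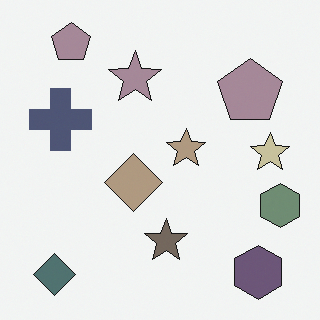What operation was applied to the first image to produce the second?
Heavily desaturated.

All colors are more muted and greyish — a global saturation change.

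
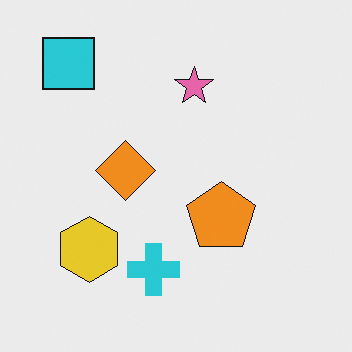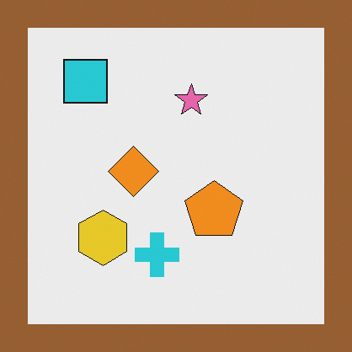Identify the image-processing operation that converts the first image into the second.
The image was framed with a brown border.

A solid brown frame runs around the edge of the second image, with the content slightly shrunk inside it.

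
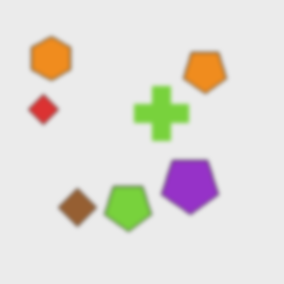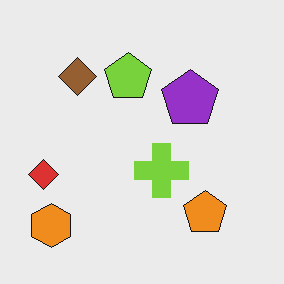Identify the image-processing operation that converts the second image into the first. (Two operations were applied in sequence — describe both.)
It was flipped vertically (top ↔ bottom), then given a subtle gaussian blur.

The orange hexagon is in the bottom-left of the second image and the top-left of the first — shapes on opposite sides of the horizontal midline have swapped in a mirror flip. Shape edges and outlines are uniformly softened across the whole image.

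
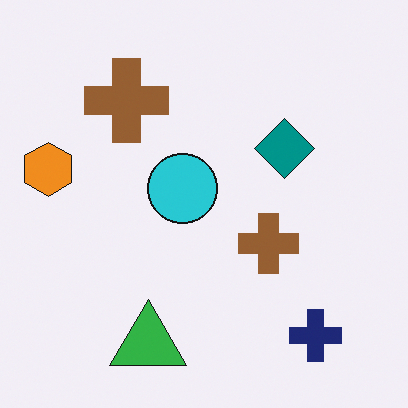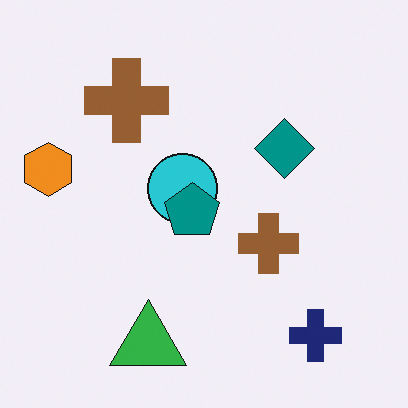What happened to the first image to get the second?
This is the original image overlaid with an additional teal pentagon.

A teal pentagon appears in the second image that is absent from the first.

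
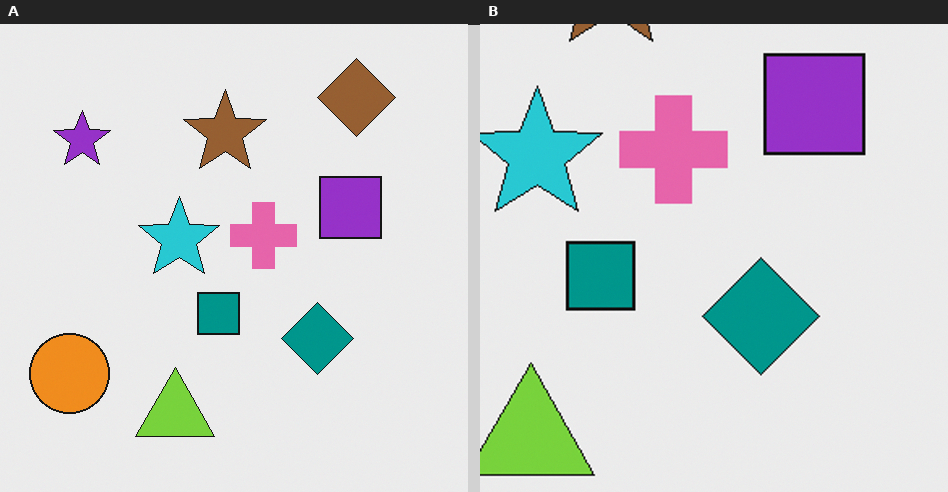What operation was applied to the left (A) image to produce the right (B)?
The transformation is: cropped to a noticeably smaller region and rescaled.

The visible shapes are larger and the field of view is narrower; shapes near the original edges may be partly or wholly outside the frame — a crop-and-rescale.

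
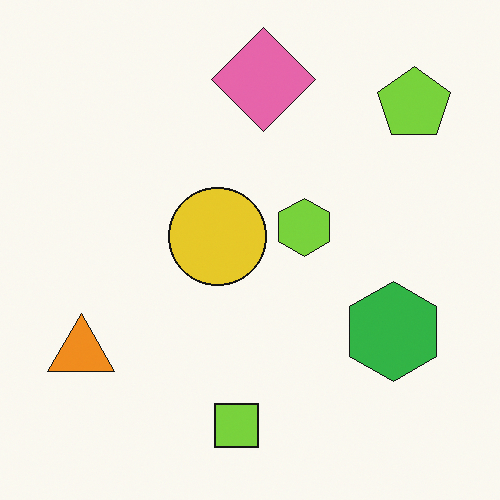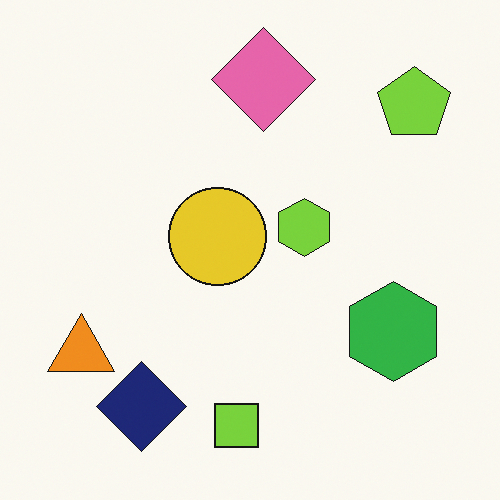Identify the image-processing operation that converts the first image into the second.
The transformation is: overlaid with an additional navy diamond.

A navy diamond appears in the second image that is absent from the first.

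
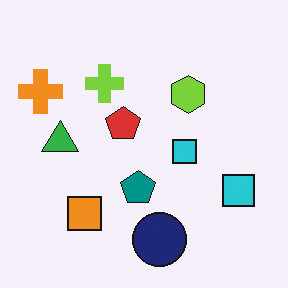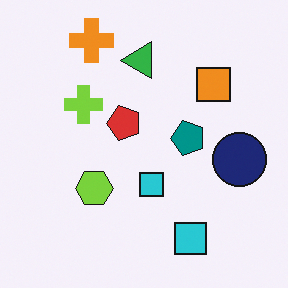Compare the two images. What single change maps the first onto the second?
Transposed (reflected across the top-left ↔ bottom-right diagonal).

Shapes have swapped their row and column positions — what was in the top-right is now in the bottom-left — a diagonal reflection.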